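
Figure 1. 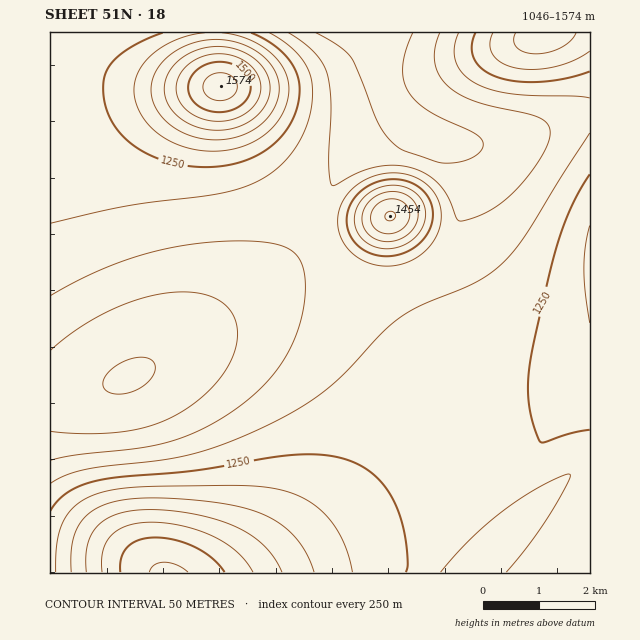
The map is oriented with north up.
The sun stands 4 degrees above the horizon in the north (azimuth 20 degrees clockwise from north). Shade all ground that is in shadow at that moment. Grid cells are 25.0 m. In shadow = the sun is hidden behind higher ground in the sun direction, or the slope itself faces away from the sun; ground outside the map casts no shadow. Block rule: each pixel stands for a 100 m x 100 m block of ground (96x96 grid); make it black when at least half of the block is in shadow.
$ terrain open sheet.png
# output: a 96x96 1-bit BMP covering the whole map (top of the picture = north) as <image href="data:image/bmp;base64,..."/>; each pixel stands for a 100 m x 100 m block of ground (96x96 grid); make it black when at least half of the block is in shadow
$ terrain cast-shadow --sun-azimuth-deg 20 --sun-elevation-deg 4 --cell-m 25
<image width="96" height="96" href="data:image/bmp;base64,Qk2+BAAAAAAAAD4AAAAoAAAAYAAAAGAAAAABAAEAAAAAAIAEAAATCwAAEwsAAAIAAAAAAAAA////AAAAAAAfwAAAAAAAAAAAAAAOAAAAAAAAAAAAAAAAAAAAAAAAAAAAAAAAAAAAAAAAAAAAAAAAAAAAAAAAAAAAAAAAAAAAAAAAAAAAAAAAAAAAAAAAAAAAAAAAAAAAAAAAAAAAAAAAAAAAAAAAAAAAAAAAAAAAAAAAAAAAAAAAAAAAAAAAAAAAAAAAAAAAAAAAAAAAAAAAAAAAAAAAAAAAAAAAAAAAAAAAAAAAAAAAAAAAAAAAAAAAAAAAAAAAAAAAAAAAAAAAAAAAAAAAAAAAAAAAAAAAAAAAAAAAAAAAAAAAAAAAAAAAAAAAAAAAAAAAAAAAAAAAAAAAAAAAAAAAAAAAAAAAAAAAAAAAAAAAAAAAAAAAAAAAAAAAAAAAAAAAAAAAAAAD4AAAAAAAAAAAAAAH8AAAAAAAAAAAAAAP+AAAAAAAAAAAAAAP/gAAAAAAAAAAAAAP/wAAAAAAAAAAAAAf/wAAAAAAAAAAAAAf/4AAAAHAAAAAAAAf/8AAAAHgAAAAAAAf/+AAAAHwAAAAAAAP/+AAAAPwAAAAAAAP//AAAAP4AAAAAAAP//gAAAP8AAAAAAAP//gAAAP+AAAAAAAP//wAAAP+AAAAAAAP//4AAAH/AAAAAAAH//4AAAH/AAAAAAAH//8AAAH/gAAAAAAH//8AAAH/wAAAAAAH//+AAAH/wAAAAAAD//+AAAH/4AAAAAAD///AAAH/4AAAAAAD///AAAH/8AAAAAAD///gAAD/+AAAAAAB///gAAD/+AAAAAAB///wAAD//AAAAAAB///wAAD//gAAAAAB///4AAD//gAAAAAA///4AAD//wAAAAAA///4AAD//4AAAAAA///8AAB//4AAAAAA///8AAB//8AAAAAAf//+AAB//+AAAAAAf//+AAB//+AAAAAAf///AAB///AAAAAAf///AAB///AAAAAAP///gAB///AAAAAAP///gAB//+AAAAAAP///wAA//4AAAAAAP///wAA/+AAAAAAAP///4AAHAAAAAAAAH///4AAAAAB8AAAAH///8AAAAAD/AAAAH///8AAAAAD/gAAAH///+AAAAAH/4AAAH///+AAAAAP/8AAAH////AAAAAP/+AAAD////AAAAAf//AAAD////gAAAAf//gAAD////gAAAA///wAAD////wAAAB///4AAD////wAAAB///4AAD////4AAAB///8AAD////4AAAB///+AAD////4AAAD///+AAB////4AAAD////AAB////4AAAD////gAB////wAAAD////gAB////wAAAD////wAA////AAAAD////4AA///+AAAAD////4AAf//wAAAAD////8AAD/8AAAAAB////8AAAAAAAAAAB////8AAAAAAAAAAB////8AAAAAAAAAAA////8AAAAAAAAAAA////8AAAAAAAAAAAf///8AAAAAAAAAAAH///8AAAAAAAAAAAA///8AAAAAAAAAAAAA//4AAAAAAAAAAAAAAAAAAAAAAAAAAAAAAAA="/>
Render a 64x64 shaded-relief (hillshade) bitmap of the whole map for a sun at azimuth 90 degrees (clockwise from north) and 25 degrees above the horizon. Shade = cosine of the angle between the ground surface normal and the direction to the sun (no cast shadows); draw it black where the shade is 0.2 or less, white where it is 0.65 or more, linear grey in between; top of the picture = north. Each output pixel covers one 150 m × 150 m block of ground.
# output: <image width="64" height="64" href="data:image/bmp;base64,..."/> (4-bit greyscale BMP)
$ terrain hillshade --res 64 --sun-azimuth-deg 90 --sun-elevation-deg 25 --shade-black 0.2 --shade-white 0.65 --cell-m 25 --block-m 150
<image width="64" height="64" href="data:image/bmp;base64,Qk12CAAAAAAAAHYAAAAoAAAAQAAAAEAAAAABAAQAAAAAAAAIAAATCwAAEwsAABAAAAAAAAAAAAAAABEREQAiIiIAMzMzAERERABVVVUAZmZmAHd3dwCIiIgAmZmZAKqqqgC7u7sAzMzMAN3d3QDu7u4A////ACIiIiM0VmeImaqqqqqqqqqqmZmZmZqqqZh2ZmZnd3d3IiIiI0RWd4mZqqqqqqqqqqmZmZmZmaqpmYdmZmZ3d3ciIiIzRVZ4iZmqqqqqqqqqmZmZmZmImamZmHZmZmd3dyIiIjRFZniJmZqqqqqqqZmZmZmZmIiJmZmZh2ZmZmd3IiIjNFVneImZmZmZmZmZmZmZmZmIiIiJmZmYdmZVZnciIjNEVmd4iJmZmZmZmZmZmZmZmYiIiIiZmZmHZlVWZzMzNEVWZ3iIiJmZmZmZmZmZmZmYiIiIiImZmZh2VVVWMzNEVWZneIiIiIiIiJmZmZmZmIiIiIiIiJmZmYdlVVVEREVVZnd3eIiIiIiIiIiIiIiIiIiIiIiIiJmZmHZVVUREVVZmd3d3d3eIiIiIiIiIiIiIiIiIiId4iZmZh1VVVVVVZmZ3d3d3d3d3iIiIiIiIiIiIiIiIh3eImZmIdVVVVmZmZnd3d3d3d3d3eIiIiIiIiIiIiIh3d3eJmYiHVWZmZmZmd3ZmZmd3d3d3eIiIiIiIiIiIh3d3d3iIiIh2ZmZnd3dmZmZmZmZ3d3d3eIiIiIiIiIh3d3d3d4iIiId3d3d3d2ZmZmZmZmZ3d3d3eIiIiIiIh3d3d3d3eIiIiHd3d3d3ZmZmZmZmZmd3d3d3d4iIiIh3d3d3d3d3iIiIiId3d3dmZmZmZmZmZmd3d3d3d3d3d3d3d3d3d3d3iIiIiId3d3ZmZmZmZmZmZnd3d3d3d3d3d3d3d3d3d3d4iIiIiHd3dmZmZmZmZmZmZ3d3d3d3d3d3d3d3d3d3d3d4iIiIh3d3ZmZmZmZmZmZmd3d3d3d3d3d3d3d3d3d2ZneIiIiHd3dmZmZmZmZmZmZnd3d3d3d3d3d3d3d3d3ZmZpmIiIh3d3ZmZmZmZmZmZmZ3d3d3d3d3d3d3d3d3dmZmmYiIiId3dmZmZmZmZmZmZmd3d3d3d3d3d3d3d3dmZmaZmIiIh3d3ZmZmZmZmZmZmZnd3d3d3d3d3d3d3d2ZmZpmZiIiId3d2ZmZmZmZmZmZmd3d3d3d3d3d3d3d2ZmZmmZmIiIh3d3dmZmZmZmZmZmZnd3d3d3d3d3d3d3ZmZmaZmYiIiId3d3ZmZmZmZmZmZmd3d3d3d3d3d3d3ZmZmZpmZiIiIiHd3dmZmZmZmZmZmZ3d3d3d3d3d3d3dmZmZmmZmIiIiId3d3ZmZmZmZmZmZnd3d3d3d3d3d3d2ZmZmaZmYiIiIiHd3d2ZmZmZmZmZmd3d3d3d3d3d3d2ZmZmZomYiIiIiId3d3dmZmZmZmZmZ3d3d3d3d3d3d3ZmZmZViIiIiIiIiHd3d3dmZmZmZmZ3d3d3d3d3d3d3ZmZmZVWIiIiIiIiIh3d3d3ZmZmZmZ3d3d3d3d3d3d3dmZmZVVYiIiIiIiIiHd3d3d3dmZmd3d3d3d3d3d3d3d2ZmZVVViIiIiIiIiIh3d3d3d3d3d3d3d3d3d3d3d3d2ZmZVVVWIiIiIiIiIiHd3d3d3d3d3d3d2d3h3d3d3d3ZmZlVVVYiIiIiIiIiIh3d3d3d3d3d3ZlVniZmHd3d3dmZlVVVViIiIiIiIiIiId3d3d3d3d3ZTM0aJq6mHd3d2ZmVVVUSIiIiIiIiIiIiHd3d3d3d3dTESNYrMy5h3d2ZmZVVURIiIiIiIiIiIiIiHd3d3d3djEAAli97tuXd3ZmZVVUREiIiIiIiIiIiIiIiIh3d3d1IAABWM7//ah3dmZlVVRESIiIiIiIiIiIiIiIiIiIiHUQAAFIz//+uHd2ZmVVVERIiIiIiIiIiIiIiIiIiIiIdSAAAEjP///Jd3ZmZVVEREiIiIiIiIiIiIiIiIiIiIiGMAAAN77//8l3dmZlVURER3d4iIiIiIiIiIiIiIiIiIdRAAA2rf/+uXd2ZmVVRERHd3d3d3d3d3eIiIiIiIiIiGQQATab3u2od3ZmZVVUREd3d3d3d3d3d3iIiImZmZmYhkIiRorMy5d3dmZlVVRER3d3d3d3d3d3d4iImZmZmZmYdURWiauph3d2ZmVVVERHd3d3d3d3d3d3eImZmZmZmZmIdmeJmYh3d3dmZlVVREd3d3d3dmZmZmd4iZqqqqqZmZmIiIiIh3d3d2ZmVVVUR3d3d3ZmZVVWZniJqqu7qqqZmZiIiIh3d3d3ZmZlVVVXd3d3ZmVVVFVWeJmru7u7qqmZmIiIh3d3d3dmZmZVVVd3d3ZmVURDRFVomrzMzMu6qpmYiIh3d3d3d3ZmZmZVV3d3ZmVUQzIzRWiavN3dzLuqmZiIh3d3d3d3dmZmZmZnd3dmZUQyIiI0aJvN7u7cy7qZmIh3d3ZmZmZmd3ZmZmd3d2ZVQyIRETRorN7//u3LuqmYiHd2ZmZmZmZ3d3d3d3d2ZlRDIRABJGis7///7cy6qZiHd2ZlVVVmZnd3d3d3d3ZmVEMhAAEkaKzv///t3LqpiHd2ZVVVVVVmd3eIiId3dmZVQyEQASRorO///+3MuqmId2ZVVEREVVZneIiIh3d3ZmVDIhERJGis3v/+7cu6mYh3ZlVERERFVmd4iZmXd3d2ZVQyIRIkaJve7u7cy6qZiHdlVEMzM0RVZ3iJmZd3d3dmVUMyIjRnm83d3cy6qZiIdmVUQzMzNEVmeJmap3d3d3ZlVEMzRWeavMzMu6qZiId2ZVQzMiIzRVZ4iaqnd3d3d3ZlVERVZ5qrvLu6qZiId3ZlVEMyIjNEVneJmq"/>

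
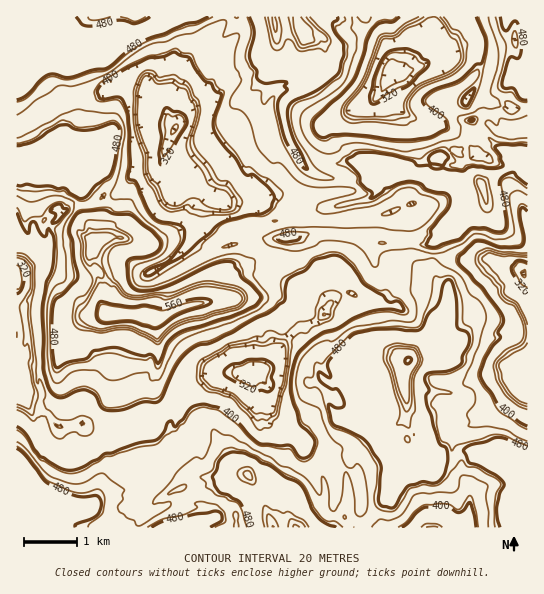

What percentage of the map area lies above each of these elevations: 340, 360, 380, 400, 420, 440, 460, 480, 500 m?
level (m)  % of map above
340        92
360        90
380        88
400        73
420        70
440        50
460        34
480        29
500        5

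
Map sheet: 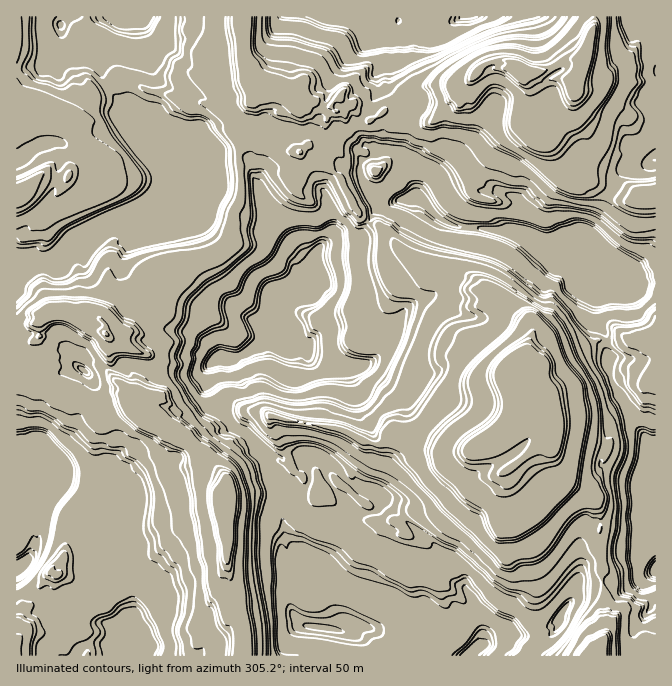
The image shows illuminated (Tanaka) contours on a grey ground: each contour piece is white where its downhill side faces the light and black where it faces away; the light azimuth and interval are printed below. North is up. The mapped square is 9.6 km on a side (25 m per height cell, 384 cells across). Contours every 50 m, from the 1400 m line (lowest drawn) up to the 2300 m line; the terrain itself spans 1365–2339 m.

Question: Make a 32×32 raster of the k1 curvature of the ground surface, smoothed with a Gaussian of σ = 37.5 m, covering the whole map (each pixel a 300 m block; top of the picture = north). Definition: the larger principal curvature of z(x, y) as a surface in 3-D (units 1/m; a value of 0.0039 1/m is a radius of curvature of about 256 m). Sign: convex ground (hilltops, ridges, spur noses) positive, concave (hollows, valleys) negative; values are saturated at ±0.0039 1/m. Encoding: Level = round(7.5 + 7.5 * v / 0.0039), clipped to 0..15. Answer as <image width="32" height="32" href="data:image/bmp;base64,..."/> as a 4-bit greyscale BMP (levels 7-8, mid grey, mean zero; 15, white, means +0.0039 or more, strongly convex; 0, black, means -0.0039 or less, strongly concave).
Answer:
<image width="32" height="32" href="data:image/bmp;base64,Qk12AgAAAAAAAHYAAAAoAAAAIAAAACAAAAABAAQAAAAAAAACAAATCwAAEwsAABAAAAAAAAAAAAAAABEREQAiIiIAMzMzAERERABVVVUAZmZmAHd3dwCIiIgAmZmZAKqqqgC7u7sAzMzMAN3d3QDu7u4A////AMi7eHvIrqe7upiKuKya74jZjIeM2M2peIioiKuMt9+sp4nYyLm8qrqqiHmb2su7/Ouoipe8rbiIiJy9jMu5rapf6IiIu/u4h5u4ibzrm72ry8iIjIz6uIq4ipvNudmtqZnIiKqM+ZrIibzK3L28f5iI2IiLneqZiYl7jbuIy8+YiHyHmqv6mJqYq9u5uI2tiIh8eMjJ/IqIrJy7qsubyqiHy7yM3bmtms/au+uqu93HusuK29yK///425urqZzLzMyYjYzLn/m8q7jHp8ib24yIi8/NuNvJrLzIm8nIutq6iLvmrKq83KqHvIus2NynqbuI/+zazJd73Jyaic67u9nNvf2rnMyIuriKqqmd6pvc3t3XibqNiLzYp7eqnsuru82rh4jK3Jh32MuIzdnKeIiYiNypi9vMi8nIiuysiIiLu4i3rMyu2rrH3Mq92YiIyqvIeIiH3IzMvvm6y5vae9zIncmIiN2J6vzJnb/puqzc3NisuIifjMn5vLjqu83KzI7JrJiIrsiazeiLyorIiniYeLqIiLmL6Meay5nNyYuImJjHiIjKiaufyvu8yYvKqomap4rcncy++9ic6Jl7ysi8varMmZyKyPvL3tqdnc3Kp4mIeriNybyvq8vv/uzsuciom7e4n5zM16uYiqu6+crKnLeLyL6by6iIipmaq/yI"/>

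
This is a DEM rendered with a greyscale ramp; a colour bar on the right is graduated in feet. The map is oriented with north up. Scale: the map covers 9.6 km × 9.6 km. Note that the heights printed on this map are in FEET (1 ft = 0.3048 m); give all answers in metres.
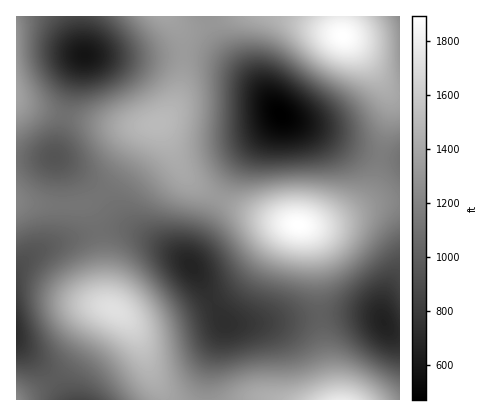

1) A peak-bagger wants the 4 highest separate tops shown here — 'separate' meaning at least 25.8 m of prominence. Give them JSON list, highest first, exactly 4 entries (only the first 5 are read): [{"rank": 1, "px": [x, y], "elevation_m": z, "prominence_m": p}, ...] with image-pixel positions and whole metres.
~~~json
[{"rank": 1, "px": [298, 224], "elevation_m": 576, "prominence_m": 432}, {"rank": 2, "px": [342, 36], "elevation_m": 576, "prominence_m": 176}, {"rank": 3, "px": [114, 310], "elevation_m": 524, "prominence_m": 128}, {"rank": 4, "px": [158, 124], "elevation_m": 460, "prominence_m": 55}]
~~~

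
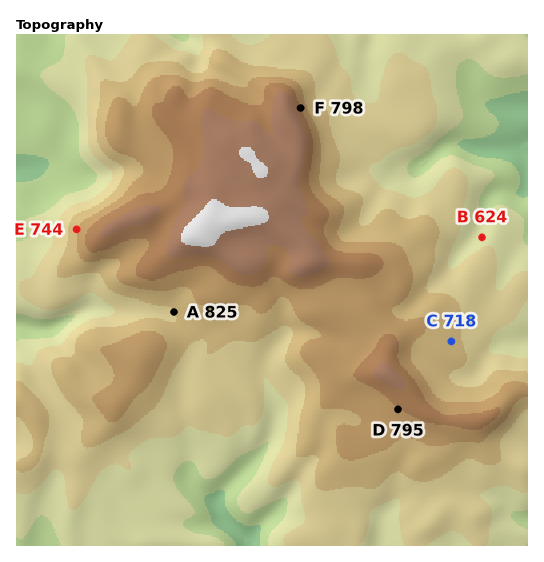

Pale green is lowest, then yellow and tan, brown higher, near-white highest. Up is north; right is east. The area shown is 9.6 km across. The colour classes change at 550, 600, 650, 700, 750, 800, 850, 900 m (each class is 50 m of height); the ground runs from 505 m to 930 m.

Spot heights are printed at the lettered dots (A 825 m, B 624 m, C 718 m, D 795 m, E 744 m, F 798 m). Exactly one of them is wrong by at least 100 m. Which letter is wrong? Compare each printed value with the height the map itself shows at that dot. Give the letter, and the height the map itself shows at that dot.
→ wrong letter A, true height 700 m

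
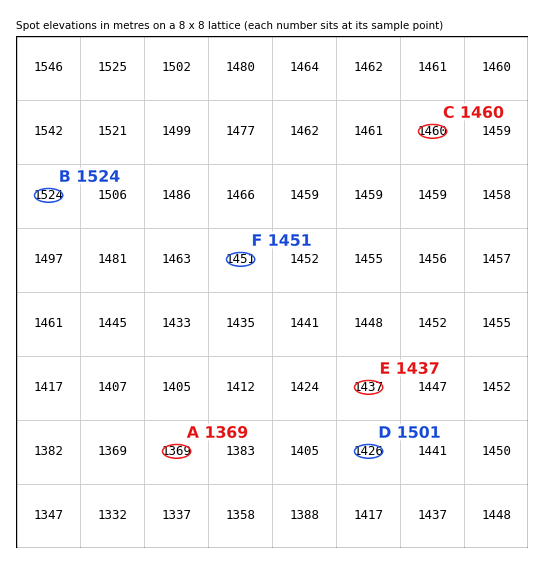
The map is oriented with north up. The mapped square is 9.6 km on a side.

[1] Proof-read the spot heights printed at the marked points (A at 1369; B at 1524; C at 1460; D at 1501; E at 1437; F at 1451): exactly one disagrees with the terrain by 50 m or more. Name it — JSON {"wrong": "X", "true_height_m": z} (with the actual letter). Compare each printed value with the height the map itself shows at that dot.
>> {"wrong": "D", "true_height_m": 1426}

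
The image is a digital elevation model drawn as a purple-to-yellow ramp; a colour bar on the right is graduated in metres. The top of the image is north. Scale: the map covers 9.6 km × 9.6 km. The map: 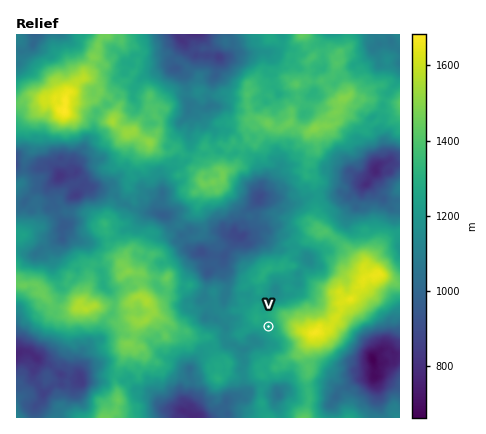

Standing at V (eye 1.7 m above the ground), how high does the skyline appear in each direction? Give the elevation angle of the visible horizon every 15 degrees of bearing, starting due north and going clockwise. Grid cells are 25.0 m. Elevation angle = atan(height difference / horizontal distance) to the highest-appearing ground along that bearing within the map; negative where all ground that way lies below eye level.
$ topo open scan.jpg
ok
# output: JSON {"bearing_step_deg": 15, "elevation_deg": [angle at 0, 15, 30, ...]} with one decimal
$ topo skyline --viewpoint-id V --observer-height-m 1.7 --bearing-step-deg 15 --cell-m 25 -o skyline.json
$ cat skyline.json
{"bearing_step_deg": 15, "elevation_deg": [6.0, 9.0, 12.8, 18.1, 20.5, 22.9, 24.8, 22.9, 15.7, 11.1, 7.3, 5.1, 1.4, 0.8, -3.1, 1.4, 2.3, 2.8, 4.4, 4.8, 4.7, 4.1, 2.1, 3.1]}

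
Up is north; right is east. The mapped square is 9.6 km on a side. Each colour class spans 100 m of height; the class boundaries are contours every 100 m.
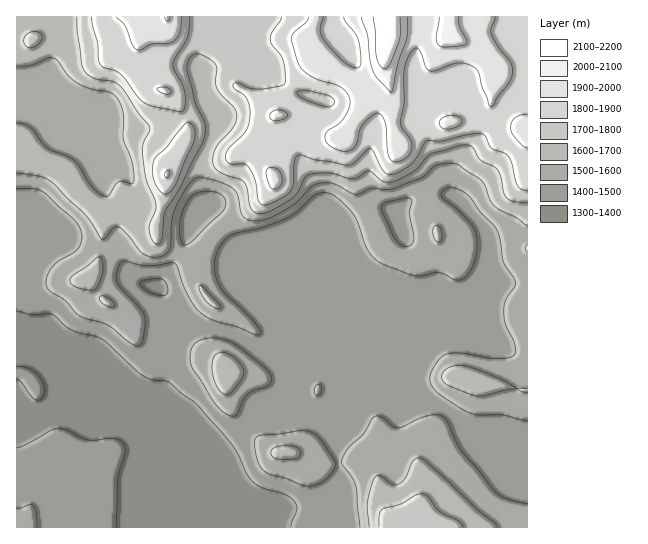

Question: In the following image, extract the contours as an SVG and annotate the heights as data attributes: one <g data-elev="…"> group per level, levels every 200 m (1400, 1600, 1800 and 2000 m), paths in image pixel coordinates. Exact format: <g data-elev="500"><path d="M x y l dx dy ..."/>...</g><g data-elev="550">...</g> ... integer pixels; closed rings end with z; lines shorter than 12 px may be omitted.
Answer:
<g data-elev="1400"><path d="M116 527l2-48 7-28-1-5-3-5-10-3-16 2-8 0-21-10-8-1-7 1-25 15-9 3"/><path d="M17 379l5 4 12 16 4 1 4-2 2-5 0-6-5-10-10-8-12-2"/><path d="M17 311l16 4 14-2 6 1 18 16 26 7 6 3 32 30 10 7 8 3 13 1 5 3 26 20 27 31 13 17 9 21 7 9 10 6 22 6 9 7 2 4 1 5-6 17"/><path d="M159 295l-14-5-4-4-1-4 14-3 9 1 4 6 1 7-3 2z"/></g><g data-elev="1600"><path d="M497 527l-2-4-17-13-36-34-17-15-6-3-4 1-2 3-8 16-7 6-7 0-12-8-4 2-8 25 2 24"/><path d="M280 459l17-1 3-3 0-4-3-4-5-1-17 1-3 3-1 5 3 3z"/><path d="M224 394l5 0 4-3 9-13 2-7-3-6-7-7-7-5-6-1-4 2-4 4-1 12 4 15z"/><path d="M527 389l-12-1-17-10-33-12-8-1-7 2-5 3-3 5 1 6 4 4 28 11 10 0 29-7 13 4"/><path d="M217 309l4-1-1-3-17-18-4-2 1 5 5 9 6 7z"/><path d="M107 306l6 1 1-2-5-7-8-2-2 2 1 3z"/><path d="M89 290l7-1 5-11 2-12-1-6-3-3-26 18-3 4 1 4 3 3z"/><path d="M438 242l3-1 1-7-1-5-4-3-3 1-1 6 1 5z"/><path d="M17 173l22 3 13 6 34 33 16 24 3-1 9-11 4 0 9 7 15 19 11 4 9-1 7-6 2-7 1-24 3-10 14-25 5-5 4-2 19 4 16 7 5 7 4 20 5 4 10 2 13-3 19-10 10-8 11-13 7-3 8-1 8 0 18 10 7 1 13-6 15 2 8-2 28-11 15-12 17-2 5 2 23 16 3 5 5 15 5 6 32 18"/><path d="M17 66l13-1 17-7 6 0 5 3 11 16 8 6 13 6 20 3 5 4 5 7 3 8 0 27 9 25 2 19-3 2-12-2-4 3-6 11-3 1-4-2-11-9-11-19-6-7-7-4-19-7-6-6-12-16-7-3-6-1"/></g><g data-elev="1800"><path d="M164 194l6-2 5-7 19-43 1-12-2-5-4-3-4 2-18 23-10 9-3 5-2 9 2 11 5 9z"/><path d="M323 106l-21-8-5-4 0-3 6-1 9 1 16 4 6 4 0 4-2 3z"/><path d="M92 17l1 9 5 17 1 18 2 5 14 5 6 3 17 23 7 6 9 4 27 5 2-1 2-4 0-14-12-28 2-7 13-21 1-20"/><path d="M282 17l-2 4-8 12-2 6 2 6 8 9 3 7 2 14 0 9-4 2-22 3-10-1-12-5-4 2 1 4 9 5 4 6 3 9 0 9-4 12-17 19-3 5 0 5 4 5 13 0 6 3 6 12 3 20 3 5 4 1 6-2 13-6 6-6 3-8 2-22 3-6 4 0 13 5 34 5 5-2 16-15 3 2 10 21 4 3 4 1 10-4 10-7 16-23 15 0 35-8 8 2 7 14 16 6 3 7 7 24 4 3 5 1"/></g><g data-elev="2000"><path d="M361 17l7 18 2 23 3 12 5 9 13 13 7-30 9-24 0-21"/><path d="M439 17l-3 24 3 5 6 1 17-1 5-3-1-4-7-13 0-9"/></g>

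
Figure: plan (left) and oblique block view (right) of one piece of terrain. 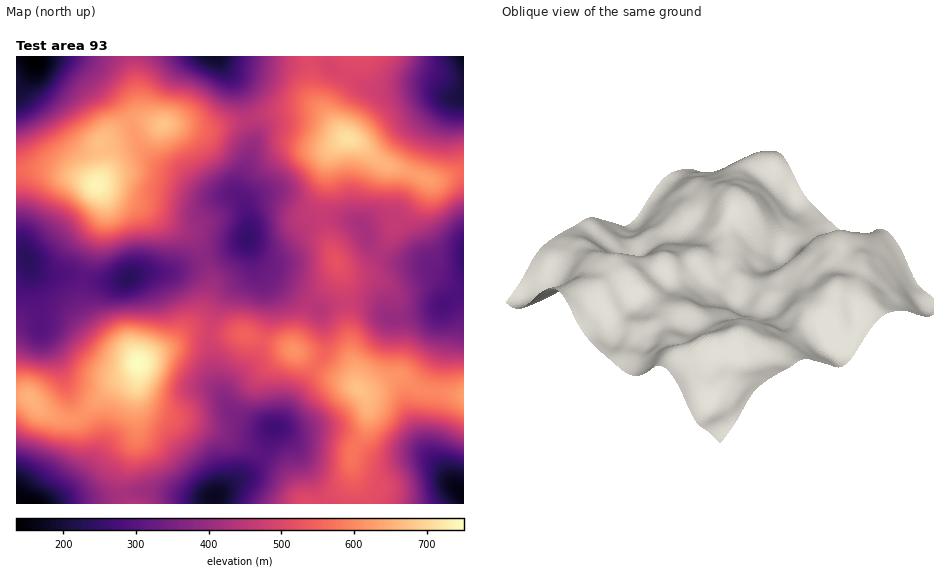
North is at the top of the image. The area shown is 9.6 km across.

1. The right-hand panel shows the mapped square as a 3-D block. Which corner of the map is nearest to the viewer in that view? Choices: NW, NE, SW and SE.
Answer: NE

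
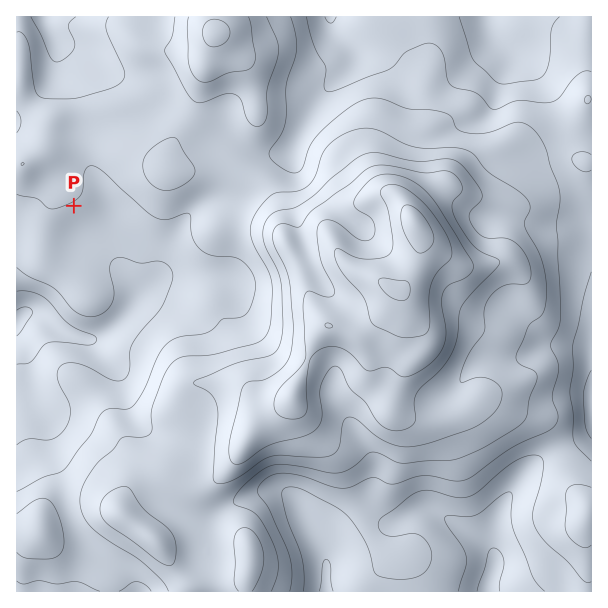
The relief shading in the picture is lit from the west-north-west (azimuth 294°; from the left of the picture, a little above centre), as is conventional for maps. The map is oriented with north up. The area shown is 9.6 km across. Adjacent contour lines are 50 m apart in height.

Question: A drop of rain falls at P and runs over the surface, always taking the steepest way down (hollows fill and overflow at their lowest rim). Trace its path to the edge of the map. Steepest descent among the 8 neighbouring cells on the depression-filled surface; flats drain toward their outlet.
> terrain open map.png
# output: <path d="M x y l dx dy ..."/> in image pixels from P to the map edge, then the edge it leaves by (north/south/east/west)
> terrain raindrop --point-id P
<path d="M74 206l18 18 0 16 30 30 1 5 6 7 3 6 0 5 2 1 0 9-5 6 0 2-24 24-6 3-6 0-1 1-8 0-6-3-9-1-16-9-8-8-6-3-3 0-1-1-11 0-7 7"/>
exit: west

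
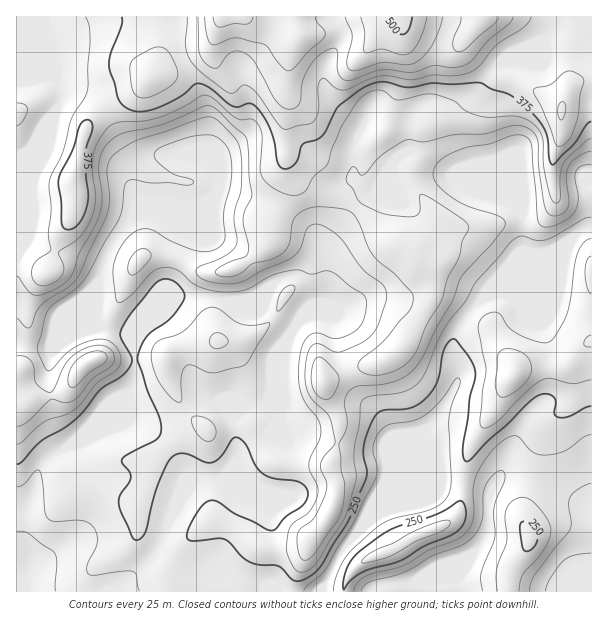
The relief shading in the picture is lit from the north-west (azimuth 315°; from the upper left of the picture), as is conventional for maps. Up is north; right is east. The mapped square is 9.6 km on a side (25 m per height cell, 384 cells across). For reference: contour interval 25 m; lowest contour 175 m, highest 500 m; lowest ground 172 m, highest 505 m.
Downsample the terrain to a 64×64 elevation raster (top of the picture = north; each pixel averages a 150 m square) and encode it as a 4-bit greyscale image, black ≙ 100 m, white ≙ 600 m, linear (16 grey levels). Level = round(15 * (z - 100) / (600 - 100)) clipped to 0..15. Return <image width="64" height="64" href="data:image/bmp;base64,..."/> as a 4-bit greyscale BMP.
<image width="64" height="64" href="data:image/bmp;base64,Qk12CAAAAAAAAHYAAAAoAAAAQAAAAEAAAAABAAQAAAAAAAAIAAATCwAAEwsAABAAAAAAAAAAAAAAABEREQAiIiIAMzMzAERERABVVVUAZmZmAHd3dwCIiIgAmZmZAKqqqgC7u7sAzMzMAN3d3QDu7u4A////ACIjM0RERERERERERERERERDNEQzMzMzMzMzNEQzIiIiIiMzRERERERERERERERERUQ0REMzMzMzMzM0REMiIiIiMzNERERERERERERERERVVURFVEQzMzMzMzREQzIiIiIzMzRERERERERERERVVVZlREVVVVQzMzMzNEREMyIiMzMzNERERERERERERVVVVmZURFVVVUQzMzMzRERDMiIzMzM0RERERERERERVVVVmZmRERVVVVURDMzNEVUMzMjMzMzREREVEREVVVVVVVVZmZUNERVVVVVQzM0RVRDMzMzREREREVVRERVVVVVRFVmZmVDNERVVVVUMzRFREMzMzRERERERVVEREVVVURERVVnZUMzRERFVVQzNEREQzMzNERERERVVURERFVERERERWZ2VDMzM0RFVDM0REQzMzM0RERERFVVRERERERERERFVmZUMzMzM0REMzNEQzMzNERERERERVVUREREREREREVWZlRDMzMzNEQzMzQzMzM0REREREREVVRERERERERVVVZmVUQzMzM0RDMzMzMzMzREREREREVVVEREREREVVVVZmZVRDMzMzREQzMzQzMzNURERERERVVVRERUREVVVVVmZlVEMzMzNEREMzNERDM1VEREREREVVVVVVVERVVVVWZmVUMzMzNERUQzNERERDVUREREREREVVVVVVRVVVVVVmZVQzMzM0RFVERERERERlVURERERERFVVVVVVVVVVVWZlVEMzMzREVVRERERERGZVVUREREREVVVVVVVVVVVVZmZURERDNERVVUREREREZmVVVERERERVVVVVVVVVVVVmZlVERERERFVlVEREVER2ZmZVRERERVVVVVVVVVVVVmZmVVVVREREVWZVRERVVHZmZmVURERFVVVVVVVVVVVmd2ZVVVVURERVZmVVRFVVZmZndlREREVVVVVVVVVVVWd3ZmZmVVVEREVmZmVVVVV2Zmd3ZVREVVVVVVVVVVVVZ3d2ZmZmVVRERWZ3ZlVVVXZlZnd2ZURVZlVVVVVVVVVnd3d3d3ZlVERFVndmZWZmZmVWd3dlVVVmVVZlVVVVVWd2Z3d3d2ZUREVWZ2ZmZmZmVVVnd2VVVmZmZmZlVVVVZ2Zmd3d3dlREVWZmZlVmZmZVVVVmZURVZmZmZmZVVVVmZmZmd3d2VUVVZmZlVVZmZlVVVVVVRFVVVmZmZlVVVVVVVWZnd3dlVVVWVVVVVmZmZVVVVVVERFVVZmZVVVVVVVVVVmd3d2VVVVVVVVVWZmZlVVVVVVRERVVWZVVVVVVVVVVWZnd3dlVVVVVVVVVmZmVVVVVVVEREVVVVVVVVVVVVVVVmZ3d2ZVVVVVVVVWZmZlVVVVVVRERVVVVVVVVVVVVVVWZnd3dlVVVVVVVVZmd3ZlVVVVVURFVVVVVVVVVVVVVWZmd3d2ZVVVVVVVVmd4h3ZVVWZlVFVWZmZmVVVVVVVWZmd3d3ZlVVVVVVVWZ3iId2VVZmZVVWZnd3ZlVVVVVWZmd3d3d2ZVVVVVVVZneIh3ZVVmZmVWZmZ3d3ZmVVVWZmd3d3d3ZmVVVVVVVmd3iHdmVVZmZmVVVmZ3d3ZmVWZmd3d3d3d2ZlVVVVVVZ3d4h3ZVVWZlVVVVZnd3d2ZmZmd3d3d3d3dmZVVVVVVXd3iIdmVVVVVVVVVWd3d3ZmZmZ3d3d3d3d3ZmVVVVVVd3eIiHZVVVVVVVVVZ3d3dmZmZ3d3d3d3d3dmZmZmZVV3d4iYdmVVVVVVVVVnd3d3ZmZ3d3d3d3d3dmZmZmdmVXd3iJiHZVVVVVVVVWd3d3d3d3d3d3d3d3ZmZmZmZ3dmd3eImYdlVVVVVVVVZ3d3d3d3d3d3d3d2ZmZmZmZ3d2Z3d4mZh2VVVVVVVVVmd3iId3d3d3d3d2ZmZmZmZnh3Znd3iZmHZVVVVVVVVWZ3iIiHd3d3d3d2ZmZmZmZmeHZmd3eJmHZlVVVVVVVVZniIiId3d3d3d3ZmZmZmZmZ4dmZ3d3iYd2ZVVVVVVVVmeIiIiId3d3d3dmZmZmZmZniHZnd3eIiHZmZVVVVVVWZ4iJiIh3d3d3d3ZmZmZmZmeIh3d3d4iIdmZmVVVVVVZ3iJmIiHd3d3d3d2ZmZmZmZ5mId3d3eIh3dmZmVVVVZneImZiIh3d3d3d3d3d2ZmZomZiHd3d4iId3d3ZmZVZnd4iZmZiHd3d3d3d3d3d3Z3iamYh3d3iIiIiId3ZmZnd4iZmZmIh3d3d3d3d3d3d3iZqZiHd3d4iIiIiIh3dniIiZqqmZiHd3d3d3d3iIiIiJmqmXd3d3iIiJmZiIh3iJiJqqqZmIh3d3d3d3iIiIiJmaqZd3d3d4iImZmZiIiJmZmqqpmZmId4iIiIiIiIiJmZqZl3d3d3iIiZmZmYiZmZmqqqmZmZmIiJmIiIiIiZmZmZmXd3d3eIiZmqmZmZqZmaqqqpmqqpmZqZmZmZmZmZmZmZd3d3d4iJmZmZmZqqmaqruqmaq7qqqqqqqpmZmZmZmZl3d3d3iImZmZmZqqqqqqu7qpqru7u7uqqqqZmZmZmZmXd3d3eIiJmZmZmqqqqqu7u6qqu7u8y7qquqmZmZmZmZd3d3d4iImZmZmau7q7u7u7uqq7vMzLu6q7qpmZmZmZl3d3d3iIiJmZmZq7u7u7u7u6qrvMzMy7qru6qpmZmZmXd3d3eIiImZmZmru7u7u7u6qqu8zMzLuqu7uqqZmZmZ"/>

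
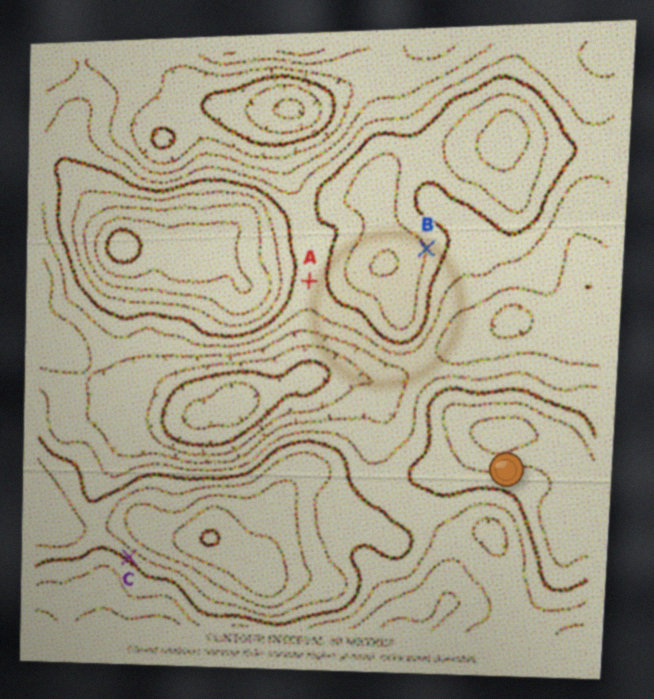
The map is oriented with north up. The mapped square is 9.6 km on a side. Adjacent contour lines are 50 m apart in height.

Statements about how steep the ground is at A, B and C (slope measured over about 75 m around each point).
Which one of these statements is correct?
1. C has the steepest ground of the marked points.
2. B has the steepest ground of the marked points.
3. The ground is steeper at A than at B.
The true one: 1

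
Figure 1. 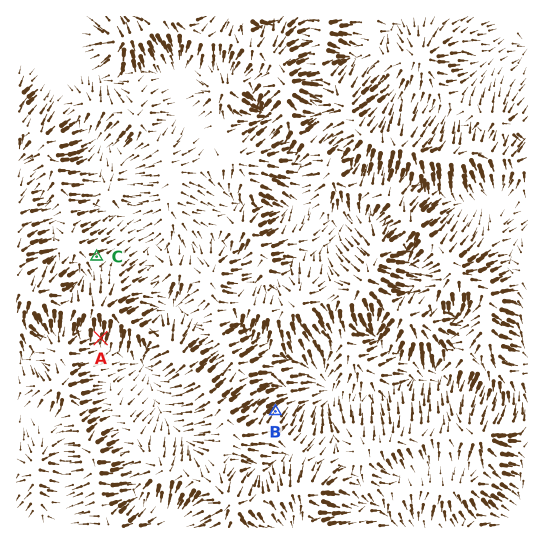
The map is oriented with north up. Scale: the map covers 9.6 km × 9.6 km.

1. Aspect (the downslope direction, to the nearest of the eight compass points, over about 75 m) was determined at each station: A S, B NE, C E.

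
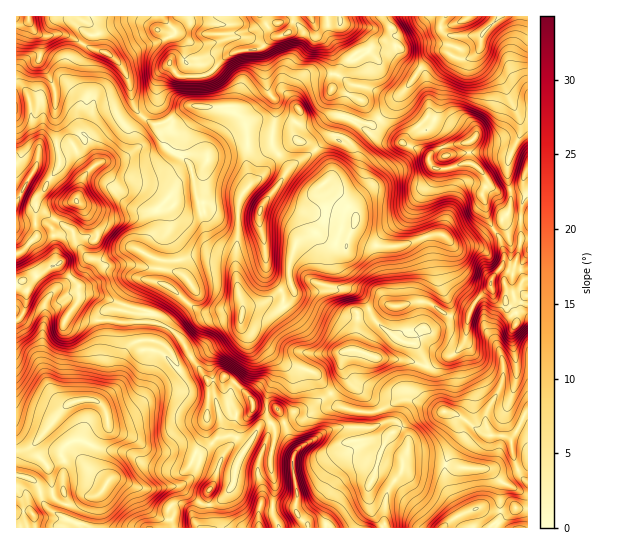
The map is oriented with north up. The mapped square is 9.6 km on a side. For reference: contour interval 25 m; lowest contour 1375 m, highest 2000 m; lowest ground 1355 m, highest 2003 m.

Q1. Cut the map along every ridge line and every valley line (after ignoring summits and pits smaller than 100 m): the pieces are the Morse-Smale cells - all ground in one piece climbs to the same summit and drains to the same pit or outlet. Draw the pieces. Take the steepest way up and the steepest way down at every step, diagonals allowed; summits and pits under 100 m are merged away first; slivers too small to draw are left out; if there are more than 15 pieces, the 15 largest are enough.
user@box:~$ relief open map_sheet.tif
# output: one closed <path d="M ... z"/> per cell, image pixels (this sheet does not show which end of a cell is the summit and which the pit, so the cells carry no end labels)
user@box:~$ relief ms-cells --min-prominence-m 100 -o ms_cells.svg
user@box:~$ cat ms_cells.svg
<path d="M283 92l-6 0-4 3-23 24-11-3-9-9-31 0-3 10-12 14-9 18 0 4 14 10 6 23-17 1-19 20-2 22-14 21 3 5 15 6-2 17 1 4-21-2-6 7-8 18 28 8 12-26 2-2 4 3 20 17-23 22 13 12 11 20 15 20 11 1 7-4 26 22 4 10 22 0 4 4 6 1 23-5 21-15-16-20-30-9-36-31-8-7 2-17 15-5 11 0 6 4 10-1 10-13-6-15 0-14 7-22 11-7 10-3 29 14 10-30-32-34 18-10 11-11 2-12-3-5-6-6-11-4-18 9-18-3-6-7 0-7 7-12 0-5z"/><path d="M169 328l-10 13-17-1-11 4-4 5-6 12-2 22-16 17-4 3-5-3-15 0-13 5-36 43-14 3 1 77 242-1 0-17 2-5 2-16-6-20 4-16 2-4 7 0 23 8 3-6-8-14-4-16-7-13-12 1-11-2-7 9-5 1-9-2-5-8 0-9-5-12 0-7-16 1-15-21-11-20z"/><path d="M494 229l-16 14-15 4-9-2-12-10-11 0-28 10-22 2-15-4-16-10-4 14-32-14-15 7-6 10-4 15 0 14 6 14-3 6-10 9-7 0-6-4-24 3-4 7 0 12 44 38 30 9 16 20 13-11-3-15 2-10 3-6 9-2 3-36 24-9 16 3 17-6 8 0 11 4 15 11 18 1 2-2 7-14 15-14 1-9 9-11 3-6-1-15z"/><path d="M331 395l-9 4-12 9-23 5-6-1 7 25 9 14 25-18 12-5 37 0 15-7 11 0 11 16 0 13-5 9-2 14-9 10-5 11-2 34 143-1-1-116-16 29-6-4-19-1-32-22-19-2-22-11-14 0-24 12-16 0-20-5z"/><path d="M491 288l-4 1-14 16-5 13-3 23-5 8-5 4-13 4-13 10-22-7-28-1-21-8-12 0-5 12 3 19-13 12 6 11 5 3 17 4 16 0 24-12 14 0 22 11 19 2 32 22 19 1 6 4 17-30 0-105-14-5-7 9-12-10z"/><path d="M354 121l-9 17 10 12 0 9-13 14-18 10 31 31 1 7-5 10 0 4 15 8 15 4 22-2 28-10 11 0 12 10 9 2 15-4 15-13-6-15-4-18 0-6 5-9-13-17-10-2-20 6-11-1-5-6 0-5-4-5-22-9-14 0-10-3z"/><path d="M397 421l-11 0-15 7-26-1-15 2-29 18-8 10-16-6-14-2-6 20 6 20-2 16-2 5 0 17 124 1 4-34 5-11 9-10 2-14 5-9 0-13z"/><path d="M310 16l-15 0-8 17-17 6-12 10-20 2-12 5-15 16-5 3-27 1-10-12-12 14-1 24-12 16 9 6 8 0 10-5 12-11 12-3 35 2 9 9 11 3 23-24 4-3 6 0 17 18 0 5-7 12 0 7 6 7 18 3 17-9 11 4 7-16-1-3-6-3 0-3 6-12 5-4-24-9 0-35-5-11-10-8-1-8z"/><path d="M29 20l-13 6 1 227 8-4 12-14-2-14 1-12 19 10 11-15 10-3 7-23 10-11 9-6 17-1 8-4 9-9-1-17 8-12-7-8-3-9-8 8-23 12-12 14-7 4-18-20-9-6-1-24-8-18-8-10 2-19z"/><path d="M58 264l-8 3-19 12-8 2 4 9 0 11-6 16-5 4 1 130 13-3 36-43 13-5 16 0 6-17 3-26 4-15 0-21-22-1-15-9 8-10 0-15z"/><path d="M195 105l-12 3-12 11-10 5-8 0-10-7-8 13 1 17-9 9-8 4-17 1-9 6-10 11-7 23-10 3-6 6-5 9 17 11 4 13 14 16 12 1 24-12 9 0 7 4 7-14 8-9 2-22 19-20 17-1-6-23-14-10 0-4 6-14 16-21 2-7z"/><path d="M294 16l-217 1 19 13 4 20 10 5 14 15 5 12 4 23 10 12 13-15 1-24 12-14 10 12 27-1 5-3 15-16 12-5 20-2 12-10 17-6 5-7z"/><path d="M445 16l-104 0-1 6 14 6 10 10 5 9-3 6-11 7-4 0-10-13-2-24-12 2-12-1 4 13 6 3 18 21-11 28 31 12 16 18 32-36 20-28 10-4 8 2 0-8 4-8-7-2-5-5 0-8z"/><path d="M77 16l-60 0-1 9 7-1 6-4 4 10 6 5 2 7-2 19 8 10 8 18 1 24 29 26 17-18 27-14 3-4 0-6-4-19-7-12-11-11-10-5-4-20z"/><path d="M478 52l-9 7-14-1-12 24-3 21-5 16 16 8 15 16 3-1 0 20 14 11 11 16 9 3 6-2-1-29 11-22 2-13-2-11-16-33-23-21z"/>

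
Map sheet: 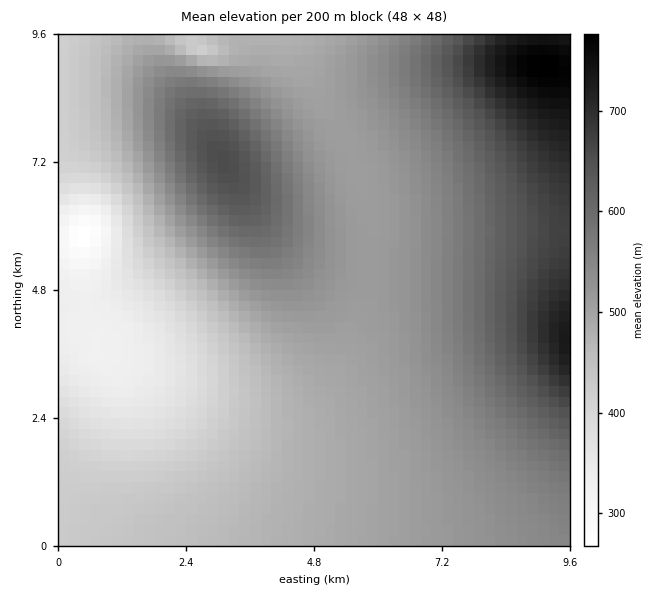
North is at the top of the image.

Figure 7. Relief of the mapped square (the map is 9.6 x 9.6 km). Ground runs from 260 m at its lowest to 780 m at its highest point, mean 520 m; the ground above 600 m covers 17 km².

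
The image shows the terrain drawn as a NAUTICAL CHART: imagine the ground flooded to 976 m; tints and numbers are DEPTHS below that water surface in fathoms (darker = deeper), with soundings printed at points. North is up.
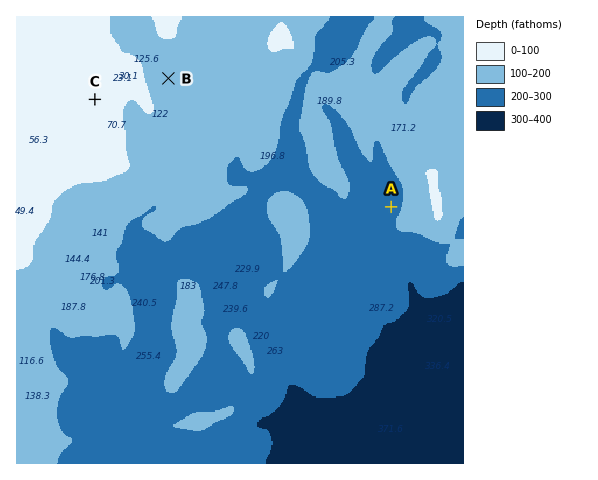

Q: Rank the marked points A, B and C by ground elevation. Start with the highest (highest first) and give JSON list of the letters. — ["C", "B", "A"]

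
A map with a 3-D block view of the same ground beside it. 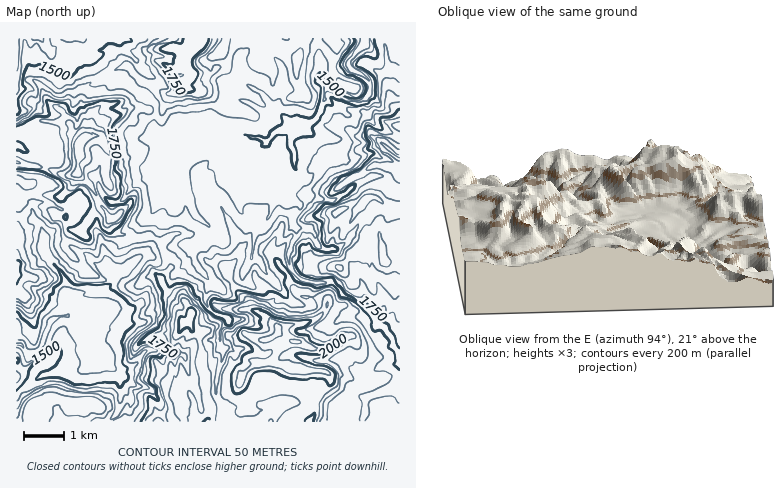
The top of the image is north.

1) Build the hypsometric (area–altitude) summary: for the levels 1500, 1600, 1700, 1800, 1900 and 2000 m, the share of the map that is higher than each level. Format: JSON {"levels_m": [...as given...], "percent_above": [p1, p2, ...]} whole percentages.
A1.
{"levels_m": [1500, 1600, 1700, 1800, 1900, 2000], "percent_above": [90, 61, 43, 28, 14, 3]}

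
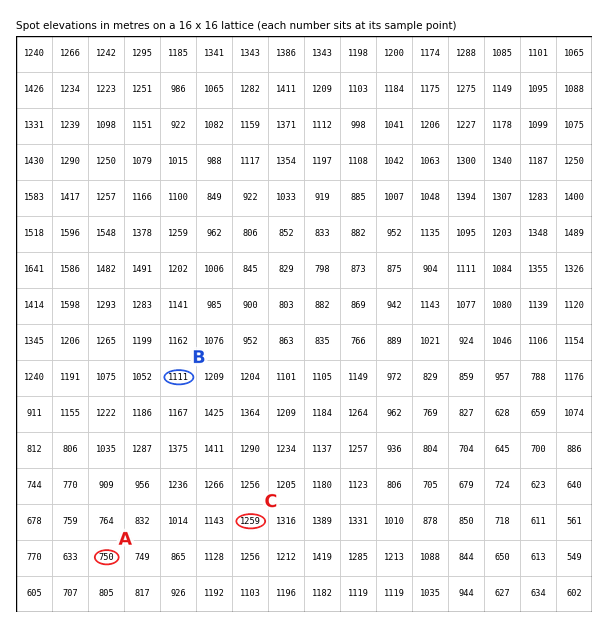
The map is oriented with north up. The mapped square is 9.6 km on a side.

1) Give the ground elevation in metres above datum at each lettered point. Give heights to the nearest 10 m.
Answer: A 750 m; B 1110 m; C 1260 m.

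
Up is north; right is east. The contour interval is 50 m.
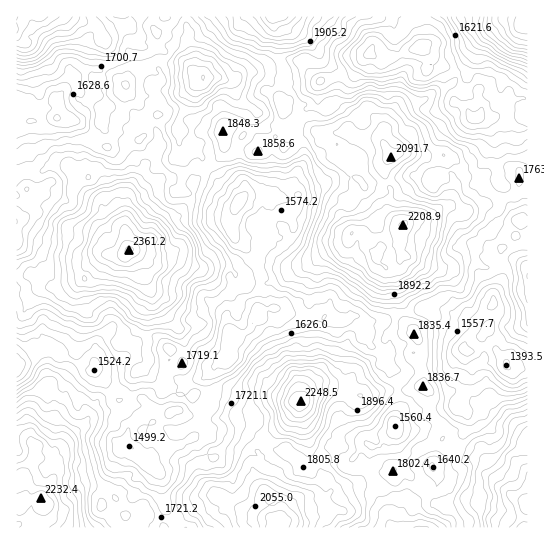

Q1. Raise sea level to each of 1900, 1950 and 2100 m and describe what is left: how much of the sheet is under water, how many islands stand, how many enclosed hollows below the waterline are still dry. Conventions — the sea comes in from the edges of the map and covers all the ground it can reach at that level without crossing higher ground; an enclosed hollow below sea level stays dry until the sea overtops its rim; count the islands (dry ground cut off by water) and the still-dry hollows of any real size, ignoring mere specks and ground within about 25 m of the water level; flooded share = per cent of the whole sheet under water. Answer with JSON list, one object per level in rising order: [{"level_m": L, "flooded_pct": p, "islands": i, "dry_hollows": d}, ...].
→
[{"level_m": 1900, "flooded_pct": 76, "islands": 3, "dry_hollows": 0}, {"level_m": 1950, "flooded_pct": 82, "islands": 3, "dry_hollows": 0}, {"level_m": 2100, "flooded_pct": 94, "islands": 3, "dry_hollows": 0}]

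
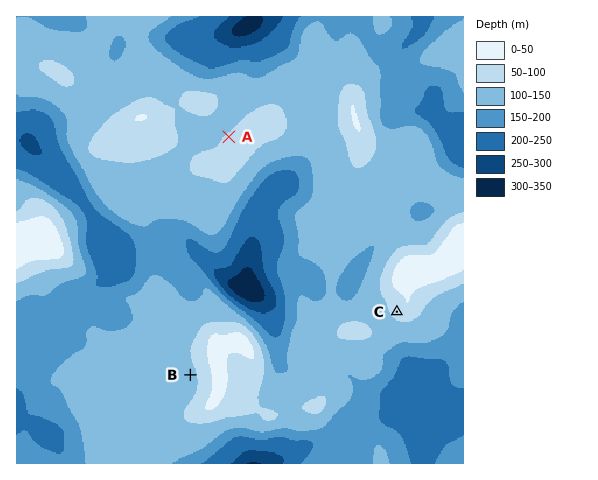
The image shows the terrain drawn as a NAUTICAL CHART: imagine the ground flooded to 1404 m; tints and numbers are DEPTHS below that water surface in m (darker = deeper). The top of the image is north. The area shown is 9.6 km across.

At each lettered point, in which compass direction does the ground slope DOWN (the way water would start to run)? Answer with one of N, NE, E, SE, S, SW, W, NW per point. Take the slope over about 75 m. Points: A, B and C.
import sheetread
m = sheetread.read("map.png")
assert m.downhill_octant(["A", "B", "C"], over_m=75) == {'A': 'NW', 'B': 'W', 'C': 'SW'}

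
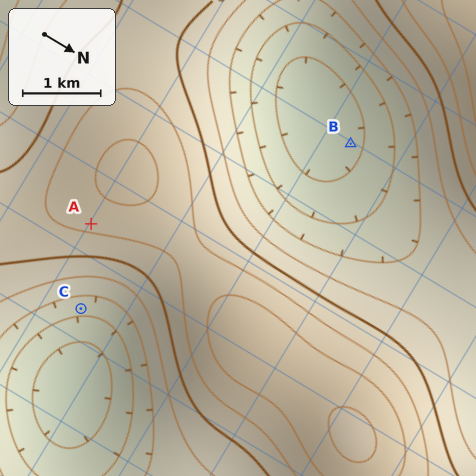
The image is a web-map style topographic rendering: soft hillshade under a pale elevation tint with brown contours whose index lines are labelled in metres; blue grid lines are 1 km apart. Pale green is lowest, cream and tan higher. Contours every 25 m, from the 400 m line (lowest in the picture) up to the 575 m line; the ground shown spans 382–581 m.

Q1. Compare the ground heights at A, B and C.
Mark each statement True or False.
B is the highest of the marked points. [False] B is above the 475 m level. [False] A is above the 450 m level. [True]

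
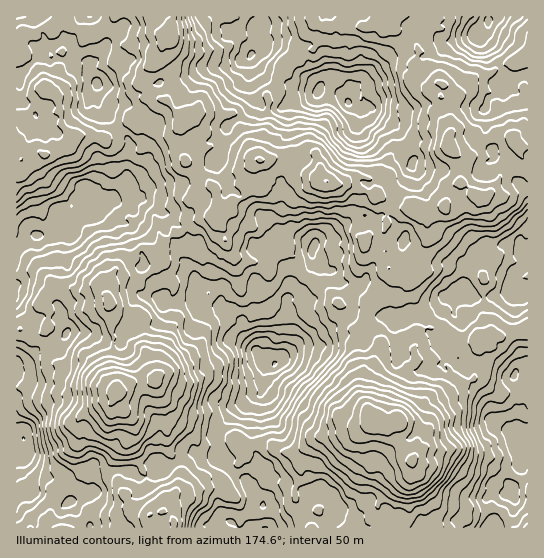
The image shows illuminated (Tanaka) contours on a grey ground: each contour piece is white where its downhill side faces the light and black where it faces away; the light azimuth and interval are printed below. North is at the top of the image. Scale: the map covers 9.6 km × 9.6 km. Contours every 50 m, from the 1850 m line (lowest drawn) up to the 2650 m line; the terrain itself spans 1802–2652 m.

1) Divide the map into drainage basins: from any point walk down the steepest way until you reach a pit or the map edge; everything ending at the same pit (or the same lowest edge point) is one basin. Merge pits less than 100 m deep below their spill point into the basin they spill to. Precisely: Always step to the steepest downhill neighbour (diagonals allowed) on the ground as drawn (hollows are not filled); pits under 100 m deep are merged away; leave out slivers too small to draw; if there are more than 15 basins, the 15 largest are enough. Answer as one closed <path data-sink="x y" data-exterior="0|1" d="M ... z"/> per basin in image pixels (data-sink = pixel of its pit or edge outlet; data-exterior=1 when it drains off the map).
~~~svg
<path data-sink="397 422" data-exterior="0" d="M279 235l-8 2-3 9-8 7 3 17-7 11 1 7-10-4-10 0-12 5-3 6-5-8-14-3-8-7-2 2 0 14 6 9 8 5 12 0 8 8 14 5 2 13 10 12 3 6 7 8 12 4-6 1-4 3-5 27-7 3-8 8-6 2-12 13-8 6-3 7 9 33 9 9 13 7-10-2-14 9-4 8 2 20 12 6 4 5 254 0 14-32 6-1 3 2 14 0 0-244-5-1-3-6-6-3-20 4-7 4 1 4-2 2-9 3-5 5-9 24-12 3-10 11-14 4-9 8-24-2-12 3-11-8-18-1-9-21-6-3-5-5-1-5-11-8-9-10 3-9-2-2-11-5-17 1z"/><path data-sink="326 181" data-exterior="0" d="M431 25l-9 0-8 7-7 7-8 13-4 1-9 11-17 9-16 16-4 11-11-8-19-3-9 10-19 2-6 6-10 1-13-3-6-6-3-8 0 12-4 7-7 7-15 9-6 28-27 26-16 5-20-1-12 4-7 8-6 1 6 0 15 8 9 9 1 15 4 6 10 10 8-1 2 2-1 16 8 15 6 6 16 4 5 8 3-6 12-5 19 2 0-5 7-11-3-17 8-7 1-7 0-5-6-9 2-8 5 0 5 5 4 11 6 7 17-1 11 5 2 2-3 9 9 10 11 8 5 8 17 4 12-1 5 3 10 13 7 2 1 8-2 6 7-3 24 2 9-8 14-4 10-11 11-3 10-24 5-5 9-3 2-2-1-4 7-4 20-4 6 3 3 6 5-1 0-161-10 2-4-3-9 0-5-4-1-3 5-7-1-5-12-20-16-15-14 5-18 1z"/><path data-sink="115 390" data-exterior="0" d="M139 197l-8 0-6 4-16-2-18 17-6 1-12 16-10 0-8 4-18-2-7 2-14 13 0 55 11 8 7 10 9-7 15 1 9 13 0 4-16 17-12 1-10 8-13 5 0 70 7 2 5 10 0 7-4 5 7 11 6 5 10 2 26-1 8-5 6-2 6 5 1 6 1-3 18-6 16 0 12 8 38-18 14-9 25 3 3-2-5-16 3-11 8-6 12-13 6-2 8-8 7-3 5-27 4-3 6-1-12-4-7-8-3-6-10-12-2-13-14-5-8-8-12 0-8-5-6-9 2-18-8-13 1-16-2-2-8 1-9-8-5-8-1-15-9-9z"/><path data-sink="171 34" data-exterior="0" d="M263 16l-139 1-3 14-8 6-10 12 0 2 14 4 3 3 1 8-8 9-14 6-2 6 2 7 4 6 10 4 13 0 8 4 5 0 17 17-1 13-7 8 0 11-9 17-7 5 1 18 6-1 7-8 12-4 20 1 13-4 30-27 6-28 15-9 11-14-5-42 1-4 12-11-4-19 6-4z"/><path data-sink="45 155" data-exterior="0" d="M41 55l-16 16-9 4 1 174 16-13 10-1 12 2 10-4-9-10 0-6 6-9 12-8 7 1 4 5 3 8 3 2 14-15 8-6 4-9 10-9 0-16 4-14-6-12-15-16-10-6-3-8 0-22-8-10-1-10-7-4-24 0-8 2z"/><path data-sink="174 522" data-exterior="0" d="M205 452l-12 0-14 9-38 18-12-8-16 0-15 5-5 5 2 10-4 4-13 2-9 5 19 19 2 7 145 0-2-5-12-6-2-20 7-12 11-5 7-1-10-4-9-9-4-13-10 2z"/><path data-sink="527 527" data-exterior="1" d="M511 495l-7 2-9 21-2 10 35-1 0-29-14-1z"/>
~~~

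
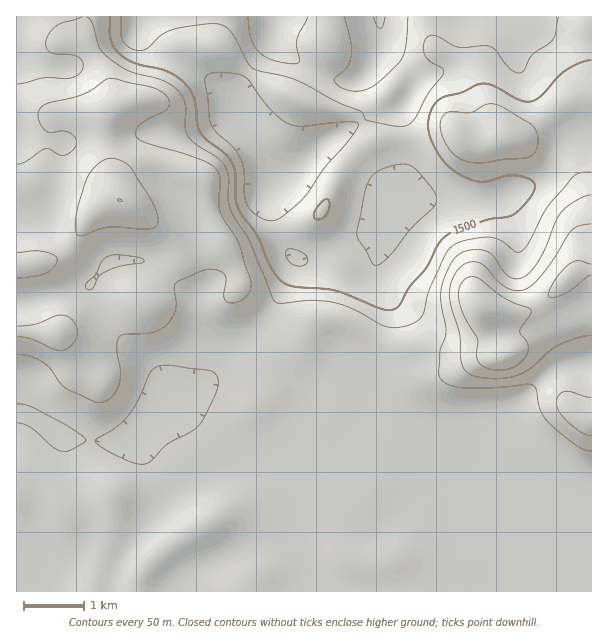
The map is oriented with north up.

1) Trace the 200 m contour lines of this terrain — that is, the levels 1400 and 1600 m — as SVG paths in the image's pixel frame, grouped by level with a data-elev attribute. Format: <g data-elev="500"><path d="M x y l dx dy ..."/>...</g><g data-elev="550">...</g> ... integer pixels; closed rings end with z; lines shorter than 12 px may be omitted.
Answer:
<g data-elev="1400"><path d="M308 17l-11 22 0 8 2 15-6 2-21-4-8-4-6-5-7-13-3-21"/><path d="M408 17l-2 28-5 15-26 25-9 4-10 2-8-1-7-3-6-4-1-3 13-12 4-11 0-15-6-25"/></g><g data-elev="1600"><path d="M17 354l13 2 14 7 7 6 10 15 7 5 25 12 11 1 10-7 6-14 1-10-4-23 1-10 7-4 28-2 8-3 6-4 6-8 3-8 0-7-2-14 3-6 27-12 8-1 7 2 5 2 2 5-2 21 3 3 4 1 8-1 6-5 5-6 1-7-12-41-19-31-1-11 1-22-4-10-6-5-10-5-56-17-6-3-2-4 0-6 5-5 23-13 5-4 0-5-1-4-9-8-10-4-39-8-27 16-38 10-5 4-2 6 1 6 3 7 6 5 15-1 8 2 5 5 0 8-5 6-8 4-4-1-9-6-5 0-19 13-9 2"/><path d="M89 290l-3-2 0-4 10-9 5-12 6-6 6-2 9 0 14 2 8 3 0 1-2 2-22 3-16 7-5 3-6 12z"/><path d="M591 195l-15 5-15 12-6 10-15 36-9 13-9 7-7 1-6-3-6-6-10-15-8-4-9-2-9 2-7 3-5 4-9 15-5 17 0 13 5 29-6 18-1 22 1 6 4 4 15 5 33 1 35-4 6 1 3 5 4 20 8 11 28 24 8 5 7 1"/></g>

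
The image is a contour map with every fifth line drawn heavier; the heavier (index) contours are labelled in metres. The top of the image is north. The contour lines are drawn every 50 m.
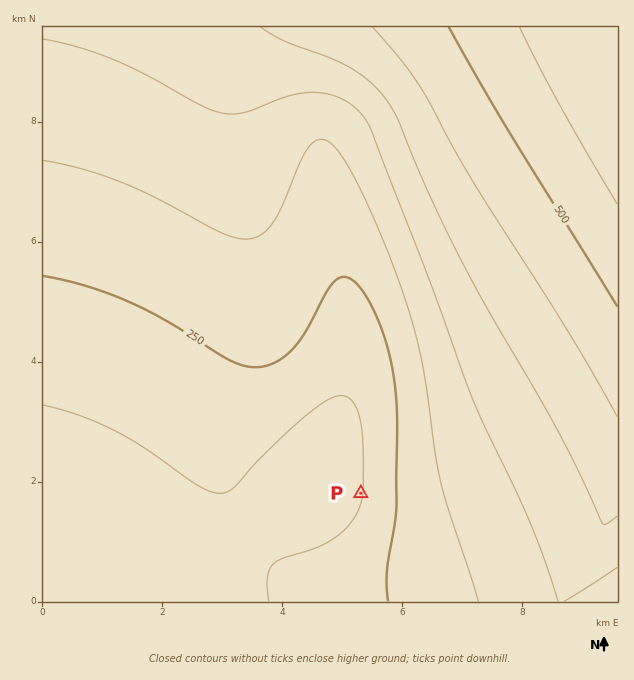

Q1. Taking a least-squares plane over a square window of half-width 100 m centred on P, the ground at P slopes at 5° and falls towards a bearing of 277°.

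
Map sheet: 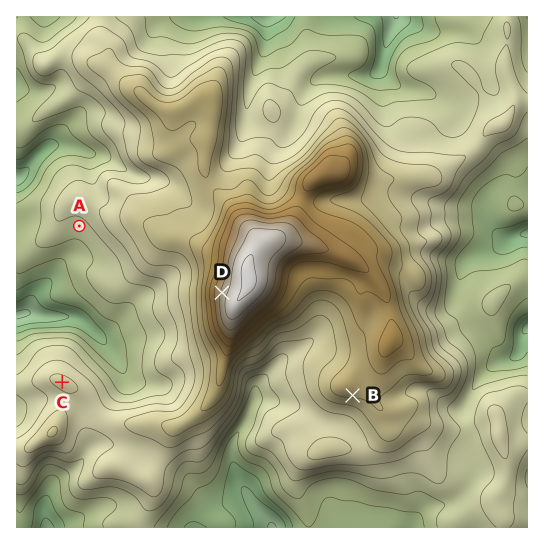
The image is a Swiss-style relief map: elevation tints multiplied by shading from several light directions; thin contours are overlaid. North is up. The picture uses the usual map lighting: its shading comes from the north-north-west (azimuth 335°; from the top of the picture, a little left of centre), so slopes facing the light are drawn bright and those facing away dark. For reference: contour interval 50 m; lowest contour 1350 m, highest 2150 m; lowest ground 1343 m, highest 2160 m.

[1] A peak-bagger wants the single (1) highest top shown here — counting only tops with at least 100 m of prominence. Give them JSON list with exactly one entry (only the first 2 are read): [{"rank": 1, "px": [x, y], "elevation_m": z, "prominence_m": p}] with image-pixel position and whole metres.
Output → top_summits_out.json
[{"rank": 1, "px": [249, 274], "elevation_m": 2160, "prominence_m": 817}]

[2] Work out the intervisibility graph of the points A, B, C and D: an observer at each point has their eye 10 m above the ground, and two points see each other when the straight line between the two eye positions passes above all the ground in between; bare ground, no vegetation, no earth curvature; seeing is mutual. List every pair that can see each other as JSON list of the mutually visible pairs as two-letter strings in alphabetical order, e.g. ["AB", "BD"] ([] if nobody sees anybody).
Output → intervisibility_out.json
["AC", "AD", "CD"]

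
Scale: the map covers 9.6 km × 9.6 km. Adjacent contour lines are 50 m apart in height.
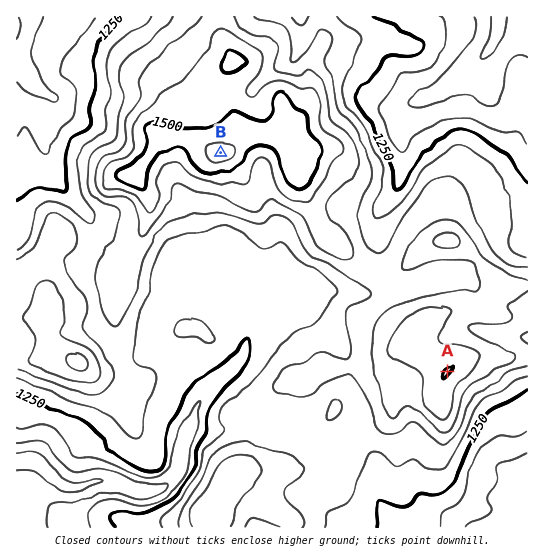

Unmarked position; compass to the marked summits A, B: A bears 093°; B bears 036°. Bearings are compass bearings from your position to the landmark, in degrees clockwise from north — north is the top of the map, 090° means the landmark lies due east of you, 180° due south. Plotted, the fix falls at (76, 352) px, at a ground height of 1440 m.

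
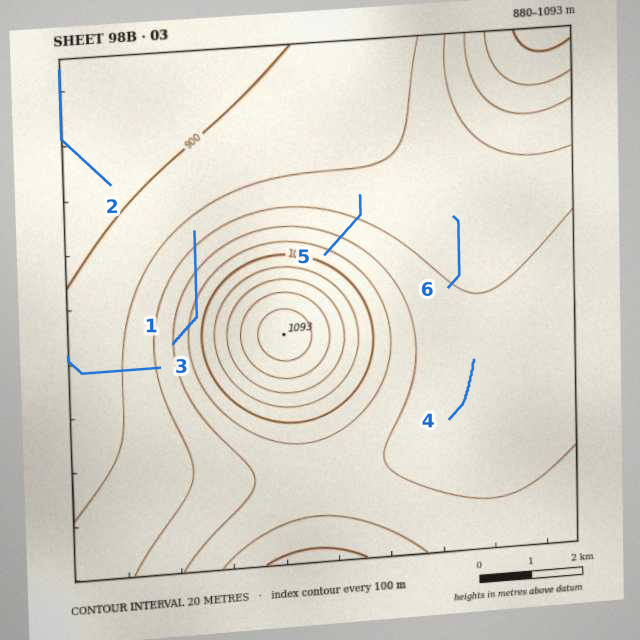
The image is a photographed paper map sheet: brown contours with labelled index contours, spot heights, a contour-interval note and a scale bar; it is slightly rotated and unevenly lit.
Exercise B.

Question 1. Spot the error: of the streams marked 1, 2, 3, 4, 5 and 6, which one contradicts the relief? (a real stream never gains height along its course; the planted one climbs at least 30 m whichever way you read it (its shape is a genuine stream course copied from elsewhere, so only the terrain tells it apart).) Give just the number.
1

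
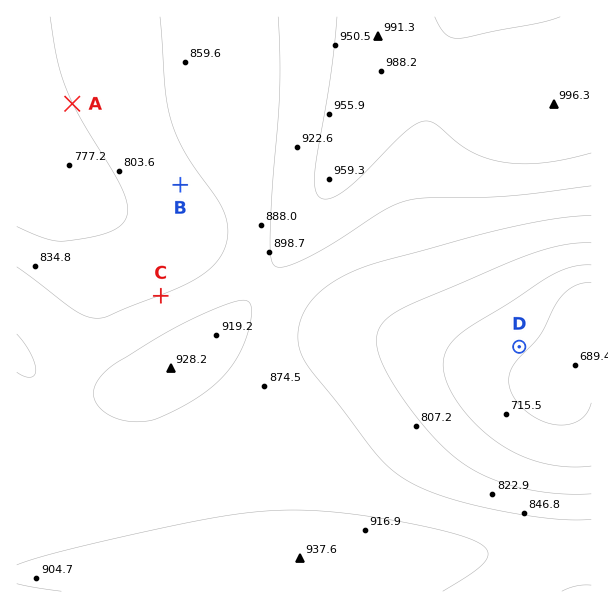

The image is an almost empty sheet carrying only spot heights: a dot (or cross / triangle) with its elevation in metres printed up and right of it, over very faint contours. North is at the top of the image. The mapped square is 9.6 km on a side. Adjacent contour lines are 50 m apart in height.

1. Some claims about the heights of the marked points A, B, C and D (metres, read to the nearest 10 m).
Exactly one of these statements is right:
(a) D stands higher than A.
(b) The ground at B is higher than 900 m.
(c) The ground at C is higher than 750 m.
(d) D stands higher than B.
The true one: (c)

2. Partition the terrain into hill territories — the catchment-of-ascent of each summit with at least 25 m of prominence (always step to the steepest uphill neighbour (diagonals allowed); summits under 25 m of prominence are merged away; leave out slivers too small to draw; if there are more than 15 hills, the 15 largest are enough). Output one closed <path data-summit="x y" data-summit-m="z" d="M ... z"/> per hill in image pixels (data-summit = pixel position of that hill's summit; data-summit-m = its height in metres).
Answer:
<path data-summit="378 36" data-summit-m="991" d="M458 16l-441 0-1 148 4 4 111 54 25 10 57 18 29 18 42 32 25 14 17 6 54 12 103 35 62 15-38-16-22-17-15-16-8-13-18-38-17-54-5-36 4-54 8-45z"/><path data-summit="300 558" data-summit-m="938" d="M402 346l-24 0-28 10-90 70-47 26-37 18-24 6-27 4-33 12-23 4-34 0-18-4-1 99 569 1 1-37-6-114-8-24-18-30-9-5-53-12-54-16z"/><path data-summit="554 104" data-summit-m="996" d="M591 16l-132 0-13 35-13 48-7 39-4 30 2 41 8 37 12 36 18 38 18 24 14 12 28 17 29 11 15 23 10 18 4 16 3 30 4 121 5-1z"/><path data-summit="171 368" data-summit-m="928" d="M41 176l-3 1 16 10 16 14 10 18 8 35 0 12 4 22 0 18-18 62-7 58-6 23-7 13-13 14-15 10-9 1 0 5 18 4 34 0 23-4 27-11 40-6 24-7 77-42 31-23 45-37 14-10 21-8 31-2 42 10 6 0-70-24-54-12-17-6-25-14-42-32-29-18-72-24z"/>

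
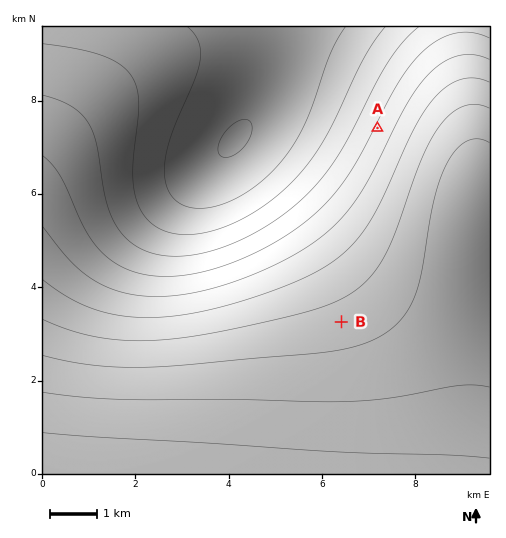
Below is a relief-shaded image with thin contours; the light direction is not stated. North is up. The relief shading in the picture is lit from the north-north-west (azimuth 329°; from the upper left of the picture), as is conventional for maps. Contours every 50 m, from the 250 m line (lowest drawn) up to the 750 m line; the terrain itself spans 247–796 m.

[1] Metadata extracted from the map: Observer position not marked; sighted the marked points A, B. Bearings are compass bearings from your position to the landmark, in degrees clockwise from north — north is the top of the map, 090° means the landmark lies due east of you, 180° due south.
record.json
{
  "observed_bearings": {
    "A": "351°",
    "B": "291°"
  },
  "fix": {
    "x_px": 412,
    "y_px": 349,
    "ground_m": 670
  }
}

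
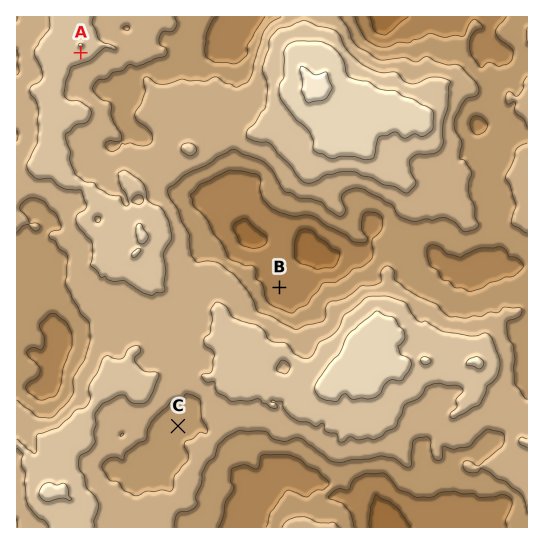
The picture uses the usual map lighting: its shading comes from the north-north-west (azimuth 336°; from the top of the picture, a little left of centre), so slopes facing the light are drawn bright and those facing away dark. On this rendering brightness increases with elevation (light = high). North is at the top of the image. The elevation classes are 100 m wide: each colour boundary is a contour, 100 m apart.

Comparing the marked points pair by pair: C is lower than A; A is higher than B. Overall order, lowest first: B C A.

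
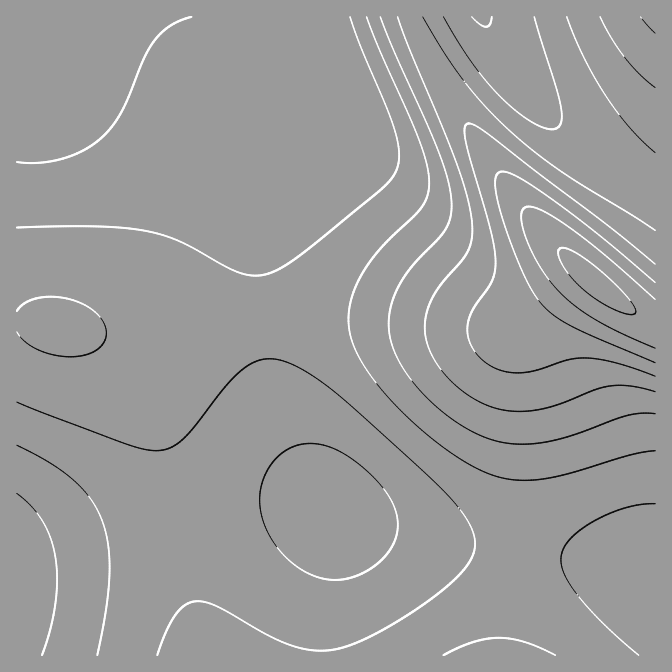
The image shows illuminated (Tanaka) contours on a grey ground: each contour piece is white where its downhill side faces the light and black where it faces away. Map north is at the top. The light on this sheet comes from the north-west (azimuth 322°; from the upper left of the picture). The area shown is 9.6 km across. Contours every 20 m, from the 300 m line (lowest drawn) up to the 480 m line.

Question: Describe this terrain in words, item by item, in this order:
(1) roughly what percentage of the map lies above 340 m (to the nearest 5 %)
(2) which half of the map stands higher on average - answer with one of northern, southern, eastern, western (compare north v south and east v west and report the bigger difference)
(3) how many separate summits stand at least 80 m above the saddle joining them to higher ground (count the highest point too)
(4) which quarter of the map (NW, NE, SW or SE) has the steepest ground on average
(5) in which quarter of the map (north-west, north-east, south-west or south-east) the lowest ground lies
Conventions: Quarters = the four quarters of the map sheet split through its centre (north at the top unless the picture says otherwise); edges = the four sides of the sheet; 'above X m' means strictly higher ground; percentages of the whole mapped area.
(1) Ground above 340 m makes up about 55 % of the sheet.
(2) On average the eastern half of the map is the higher ground.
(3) There is 1 summit with 80 m or more of prominence.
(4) The steepest ground, on average, is in the north-east quarter.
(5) Look to the south-west quarter for the lowest ground.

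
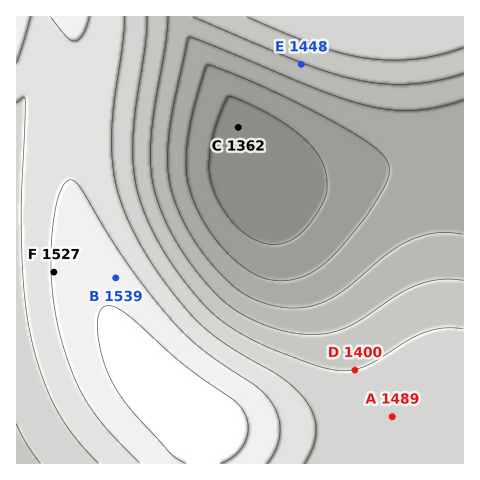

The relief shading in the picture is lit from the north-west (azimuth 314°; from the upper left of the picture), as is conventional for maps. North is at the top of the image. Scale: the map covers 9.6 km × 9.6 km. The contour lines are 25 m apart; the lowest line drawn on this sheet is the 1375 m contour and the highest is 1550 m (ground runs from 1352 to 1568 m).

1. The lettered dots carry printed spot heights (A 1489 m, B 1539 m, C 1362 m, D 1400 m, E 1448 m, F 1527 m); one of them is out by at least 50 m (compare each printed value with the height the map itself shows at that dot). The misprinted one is D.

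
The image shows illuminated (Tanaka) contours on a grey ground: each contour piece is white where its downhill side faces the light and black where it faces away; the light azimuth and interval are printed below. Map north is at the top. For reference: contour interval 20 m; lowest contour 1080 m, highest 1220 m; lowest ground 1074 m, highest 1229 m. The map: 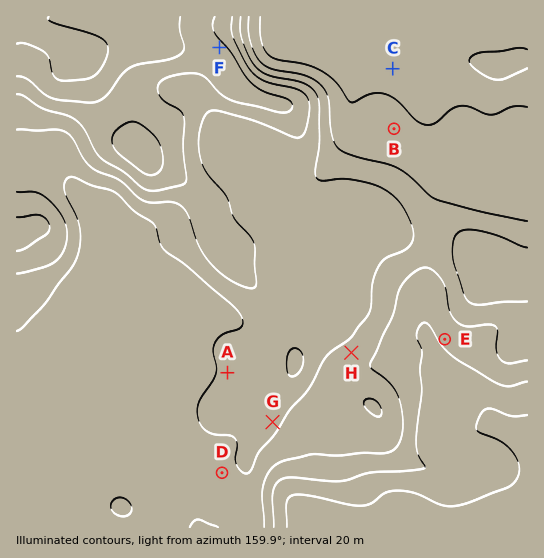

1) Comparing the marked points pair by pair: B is below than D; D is above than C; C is below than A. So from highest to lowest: A D B C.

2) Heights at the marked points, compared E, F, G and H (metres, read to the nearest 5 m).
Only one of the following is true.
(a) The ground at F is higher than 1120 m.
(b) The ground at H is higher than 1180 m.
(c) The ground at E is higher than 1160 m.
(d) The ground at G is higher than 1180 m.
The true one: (a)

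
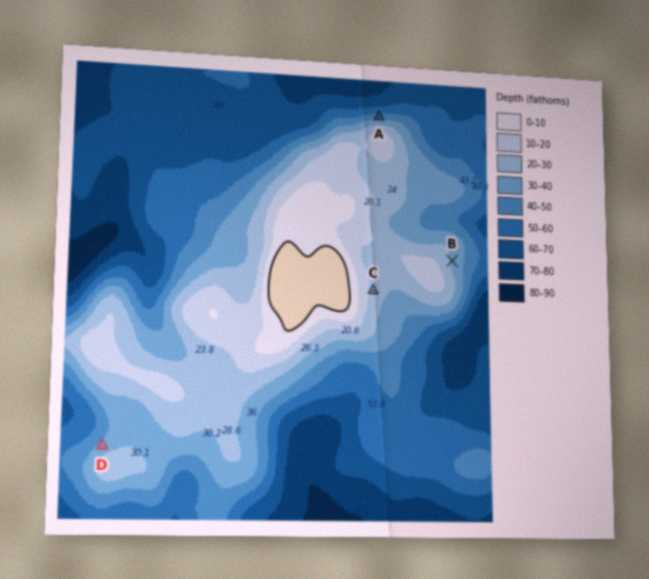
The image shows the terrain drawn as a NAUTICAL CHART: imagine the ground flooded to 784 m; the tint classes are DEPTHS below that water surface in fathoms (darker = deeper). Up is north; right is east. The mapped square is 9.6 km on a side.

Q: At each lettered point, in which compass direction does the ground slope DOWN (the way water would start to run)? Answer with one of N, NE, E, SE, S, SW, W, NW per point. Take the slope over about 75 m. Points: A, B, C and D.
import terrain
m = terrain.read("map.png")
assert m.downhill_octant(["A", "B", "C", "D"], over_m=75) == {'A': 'N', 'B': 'E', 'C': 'E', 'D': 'NW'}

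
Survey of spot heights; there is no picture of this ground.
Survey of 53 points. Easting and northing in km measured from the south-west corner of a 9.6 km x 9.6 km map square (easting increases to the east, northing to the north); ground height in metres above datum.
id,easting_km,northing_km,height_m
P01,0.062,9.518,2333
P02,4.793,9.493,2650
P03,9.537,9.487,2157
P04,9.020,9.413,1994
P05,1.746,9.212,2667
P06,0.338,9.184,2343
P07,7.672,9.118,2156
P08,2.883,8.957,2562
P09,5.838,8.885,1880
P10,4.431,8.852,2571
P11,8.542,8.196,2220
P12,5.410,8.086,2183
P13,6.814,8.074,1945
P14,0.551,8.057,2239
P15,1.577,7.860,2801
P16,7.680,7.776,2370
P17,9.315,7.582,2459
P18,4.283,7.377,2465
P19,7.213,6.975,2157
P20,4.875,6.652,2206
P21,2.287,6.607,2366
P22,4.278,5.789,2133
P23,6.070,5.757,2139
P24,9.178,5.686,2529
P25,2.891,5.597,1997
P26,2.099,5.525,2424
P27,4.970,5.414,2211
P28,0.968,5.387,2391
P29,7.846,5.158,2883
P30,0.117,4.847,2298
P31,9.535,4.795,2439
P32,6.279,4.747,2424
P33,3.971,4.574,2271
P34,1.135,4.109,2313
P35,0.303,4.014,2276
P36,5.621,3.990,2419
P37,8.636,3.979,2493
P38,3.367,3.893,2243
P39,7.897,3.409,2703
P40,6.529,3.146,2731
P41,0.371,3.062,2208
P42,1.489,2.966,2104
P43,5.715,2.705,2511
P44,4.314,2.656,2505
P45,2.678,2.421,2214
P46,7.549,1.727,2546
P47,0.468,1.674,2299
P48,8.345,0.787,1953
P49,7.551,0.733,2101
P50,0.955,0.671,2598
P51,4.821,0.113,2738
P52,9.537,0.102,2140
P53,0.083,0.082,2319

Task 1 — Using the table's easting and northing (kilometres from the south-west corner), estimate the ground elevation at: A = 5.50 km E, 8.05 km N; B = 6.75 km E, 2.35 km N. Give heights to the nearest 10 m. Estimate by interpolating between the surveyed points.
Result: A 2150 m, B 2560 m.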